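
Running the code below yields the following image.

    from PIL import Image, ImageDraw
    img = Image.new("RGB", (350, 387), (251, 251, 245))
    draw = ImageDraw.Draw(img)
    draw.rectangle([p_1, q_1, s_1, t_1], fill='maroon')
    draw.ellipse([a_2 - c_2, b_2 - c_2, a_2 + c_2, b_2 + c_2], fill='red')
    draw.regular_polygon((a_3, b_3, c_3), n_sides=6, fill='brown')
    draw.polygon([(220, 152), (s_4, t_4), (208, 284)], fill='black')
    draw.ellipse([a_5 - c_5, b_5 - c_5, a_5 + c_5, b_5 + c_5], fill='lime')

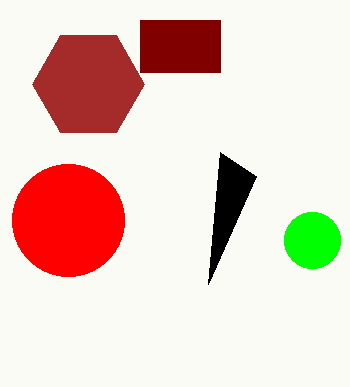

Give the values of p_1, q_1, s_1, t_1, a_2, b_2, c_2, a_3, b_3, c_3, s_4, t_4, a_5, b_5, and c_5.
p_1 = 140; q_1 = 20; s_1 = 220; t_1 = 72; a_2 = 68; b_2 = 220; c_2 = 56; a_3 = 88; b_3 = 84; c_3 = 56; s_4 = 256; t_4 = 176; a_5 = 312; b_5 = 240; c_5 = 28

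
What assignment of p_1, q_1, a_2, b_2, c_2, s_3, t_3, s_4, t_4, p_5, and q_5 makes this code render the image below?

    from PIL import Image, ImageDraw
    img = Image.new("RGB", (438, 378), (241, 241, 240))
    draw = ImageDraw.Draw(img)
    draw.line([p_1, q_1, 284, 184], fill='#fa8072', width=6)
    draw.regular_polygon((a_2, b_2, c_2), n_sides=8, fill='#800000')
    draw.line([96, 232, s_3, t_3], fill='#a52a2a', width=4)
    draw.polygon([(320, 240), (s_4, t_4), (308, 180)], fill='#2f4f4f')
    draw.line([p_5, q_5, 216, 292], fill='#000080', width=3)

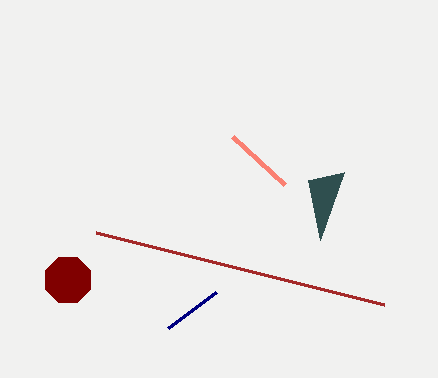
p_1 = 232
q_1 = 136
a_2 = 68
b_2 = 280
c_2 = 24
s_3 = 384
t_3 = 304
s_4 = 344
t_4 = 172
p_5 = 168
q_5 = 328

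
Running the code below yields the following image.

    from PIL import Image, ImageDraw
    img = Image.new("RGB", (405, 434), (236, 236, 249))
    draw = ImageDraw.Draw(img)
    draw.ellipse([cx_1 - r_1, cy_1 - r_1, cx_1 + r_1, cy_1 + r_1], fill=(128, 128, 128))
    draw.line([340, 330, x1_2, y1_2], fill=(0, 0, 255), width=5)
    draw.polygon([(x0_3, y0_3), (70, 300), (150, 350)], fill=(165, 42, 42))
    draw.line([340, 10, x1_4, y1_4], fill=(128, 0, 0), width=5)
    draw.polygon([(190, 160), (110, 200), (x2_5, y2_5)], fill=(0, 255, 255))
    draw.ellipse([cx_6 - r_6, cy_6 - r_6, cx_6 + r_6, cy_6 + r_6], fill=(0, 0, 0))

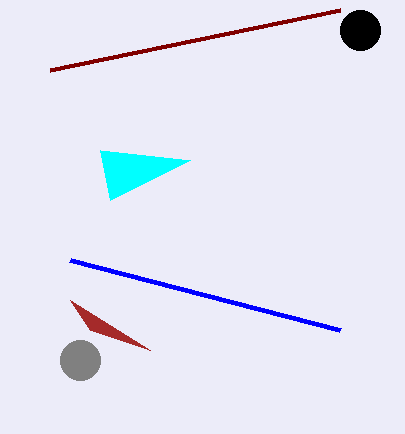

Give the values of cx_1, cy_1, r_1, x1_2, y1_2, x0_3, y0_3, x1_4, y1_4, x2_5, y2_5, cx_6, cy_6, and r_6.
cx_1 = 80
cy_1 = 360
r_1 = 20
x1_2 = 70
y1_2 = 260
x0_3 = 90
y0_3 = 330
x1_4 = 50
y1_4 = 70
x2_5 = 100
y2_5 = 150
cx_6 = 360
cy_6 = 30
r_6 = 20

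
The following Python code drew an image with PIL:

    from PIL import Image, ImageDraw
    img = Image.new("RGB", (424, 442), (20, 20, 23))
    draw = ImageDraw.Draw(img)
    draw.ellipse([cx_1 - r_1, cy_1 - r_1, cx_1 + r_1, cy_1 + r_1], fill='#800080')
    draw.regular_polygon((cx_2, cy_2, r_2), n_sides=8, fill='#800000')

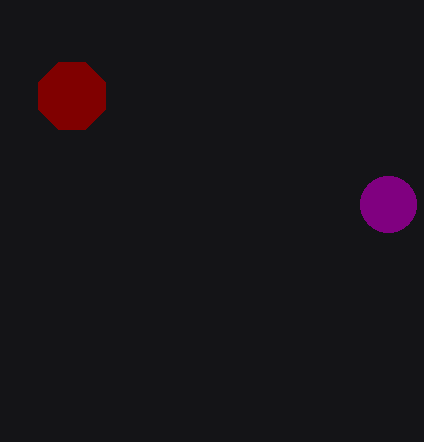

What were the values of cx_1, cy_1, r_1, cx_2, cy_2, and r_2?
cx_1 = 388, cy_1 = 204, r_1 = 28, cx_2 = 72, cy_2 = 96, r_2 = 36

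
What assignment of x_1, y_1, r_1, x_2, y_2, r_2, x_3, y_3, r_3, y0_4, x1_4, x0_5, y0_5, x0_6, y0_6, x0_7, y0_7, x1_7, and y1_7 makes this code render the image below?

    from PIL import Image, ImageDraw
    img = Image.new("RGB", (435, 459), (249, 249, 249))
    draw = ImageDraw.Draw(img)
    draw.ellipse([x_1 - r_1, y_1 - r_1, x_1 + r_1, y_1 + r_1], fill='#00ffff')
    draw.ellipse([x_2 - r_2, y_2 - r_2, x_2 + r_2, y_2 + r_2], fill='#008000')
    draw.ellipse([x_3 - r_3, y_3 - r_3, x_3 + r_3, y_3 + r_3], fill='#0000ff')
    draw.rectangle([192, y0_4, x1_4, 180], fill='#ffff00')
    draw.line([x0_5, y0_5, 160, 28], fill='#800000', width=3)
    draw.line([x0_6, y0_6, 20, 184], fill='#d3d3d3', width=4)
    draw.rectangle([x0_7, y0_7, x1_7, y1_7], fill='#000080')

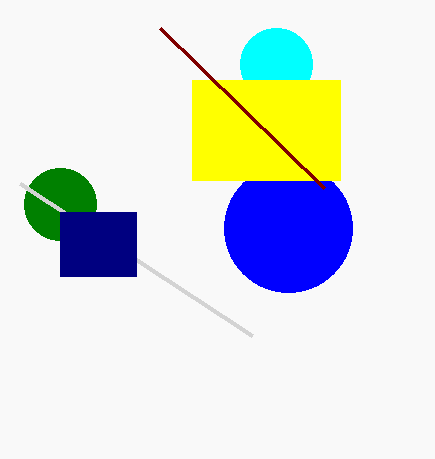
x_1 = 276, y_1 = 64, r_1 = 36, x_2 = 60, y_2 = 204, r_2 = 36, x_3 = 288, y_3 = 228, r_3 = 64, y0_4 = 80, x1_4 = 340, x0_5 = 324, y0_5 = 188, x0_6 = 252, y0_6 = 336, x0_7 = 60, y0_7 = 212, x1_7 = 136, y1_7 = 276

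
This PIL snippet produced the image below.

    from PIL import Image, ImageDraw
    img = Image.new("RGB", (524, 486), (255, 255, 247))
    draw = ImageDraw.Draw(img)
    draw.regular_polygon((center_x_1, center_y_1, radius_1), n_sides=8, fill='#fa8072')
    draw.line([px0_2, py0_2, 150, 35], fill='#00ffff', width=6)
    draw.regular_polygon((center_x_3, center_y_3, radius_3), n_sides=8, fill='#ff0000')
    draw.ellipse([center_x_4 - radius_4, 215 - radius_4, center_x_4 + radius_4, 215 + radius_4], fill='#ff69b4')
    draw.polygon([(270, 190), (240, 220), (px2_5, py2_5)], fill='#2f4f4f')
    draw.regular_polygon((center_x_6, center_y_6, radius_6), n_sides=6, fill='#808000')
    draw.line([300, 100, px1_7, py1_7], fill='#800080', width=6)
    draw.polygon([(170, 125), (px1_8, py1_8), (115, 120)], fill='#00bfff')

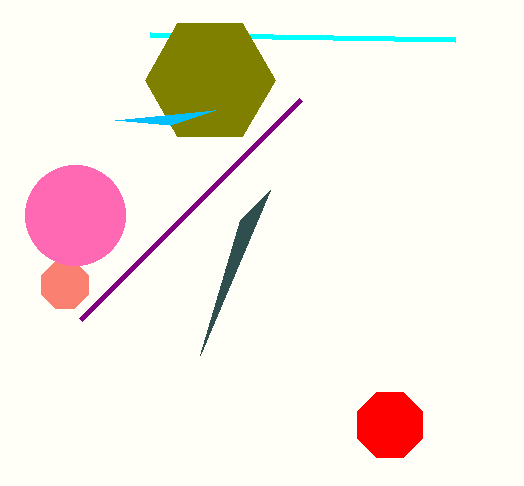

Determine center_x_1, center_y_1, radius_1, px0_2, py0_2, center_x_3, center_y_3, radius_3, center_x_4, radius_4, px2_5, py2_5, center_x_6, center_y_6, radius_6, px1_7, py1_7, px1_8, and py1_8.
center_x_1 = 65
center_y_1 = 285
radius_1 = 25
px0_2 = 455
py0_2 = 40
center_x_3 = 390
center_y_3 = 425
radius_3 = 35
center_x_4 = 75
radius_4 = 50
px2_5 = 200
py2_5 = 355
center_x_6 = 210
center_y_6 = 80
radius_6 = 65
px1_7 = 80
py1_7 = 320
px1_8 = 215
py1_8 = 110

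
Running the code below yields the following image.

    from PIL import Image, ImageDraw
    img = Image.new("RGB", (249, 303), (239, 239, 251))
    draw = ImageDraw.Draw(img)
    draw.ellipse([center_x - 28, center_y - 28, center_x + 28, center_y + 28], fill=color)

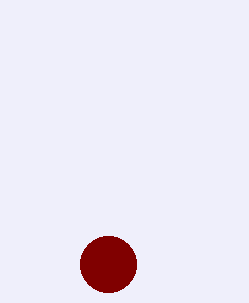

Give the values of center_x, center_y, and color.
center_x = 108; center_y = 264; color = 'maroon'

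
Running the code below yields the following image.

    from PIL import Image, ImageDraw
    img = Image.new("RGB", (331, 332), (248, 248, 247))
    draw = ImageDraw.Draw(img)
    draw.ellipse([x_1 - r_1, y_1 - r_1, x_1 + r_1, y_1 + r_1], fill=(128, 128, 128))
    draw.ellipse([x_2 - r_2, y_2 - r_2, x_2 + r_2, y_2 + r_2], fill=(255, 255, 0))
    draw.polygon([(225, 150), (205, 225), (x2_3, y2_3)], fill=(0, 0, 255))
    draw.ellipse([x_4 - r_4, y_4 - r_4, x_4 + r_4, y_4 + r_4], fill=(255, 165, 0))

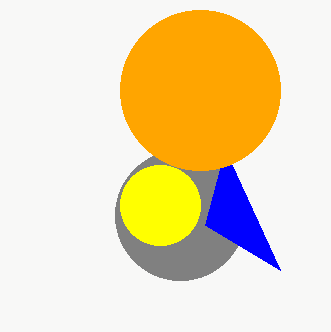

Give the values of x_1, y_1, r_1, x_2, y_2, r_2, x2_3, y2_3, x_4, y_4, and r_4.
x_1 = 180
y_1 = 215
r_1 = 65
x_2 = 160
y_2 = 205
r_2 = 40
x2_3 = 280
y2_3 = 270
x_4 = 200
y_4 = 90
r_4 = 80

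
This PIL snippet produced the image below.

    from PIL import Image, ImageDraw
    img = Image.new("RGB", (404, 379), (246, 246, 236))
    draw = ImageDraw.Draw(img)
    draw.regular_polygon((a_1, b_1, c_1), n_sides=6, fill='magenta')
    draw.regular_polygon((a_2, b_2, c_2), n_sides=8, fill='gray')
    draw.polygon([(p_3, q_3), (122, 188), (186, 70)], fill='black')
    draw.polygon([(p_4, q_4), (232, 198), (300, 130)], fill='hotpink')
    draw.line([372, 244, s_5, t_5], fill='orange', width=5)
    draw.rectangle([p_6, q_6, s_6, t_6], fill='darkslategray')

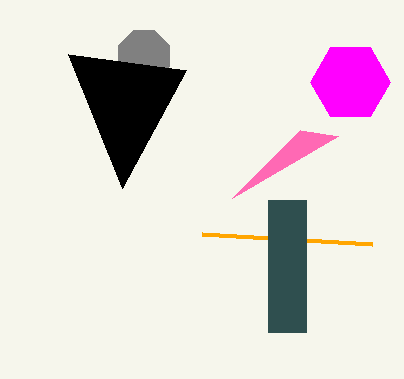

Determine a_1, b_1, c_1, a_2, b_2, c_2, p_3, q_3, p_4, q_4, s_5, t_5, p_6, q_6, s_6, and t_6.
a_1 = 350; b_1 = 82; c_1 = 40; a_2 = 144; b_2 = 56; c_2 = 28; p_3 = 68; q_3 = 54; p_4 = 338; q_4 = 136; s_5 = 202; t_5 = 234; p_6 = 268; q_6 = 200; s_6 = 306; t_6 = 332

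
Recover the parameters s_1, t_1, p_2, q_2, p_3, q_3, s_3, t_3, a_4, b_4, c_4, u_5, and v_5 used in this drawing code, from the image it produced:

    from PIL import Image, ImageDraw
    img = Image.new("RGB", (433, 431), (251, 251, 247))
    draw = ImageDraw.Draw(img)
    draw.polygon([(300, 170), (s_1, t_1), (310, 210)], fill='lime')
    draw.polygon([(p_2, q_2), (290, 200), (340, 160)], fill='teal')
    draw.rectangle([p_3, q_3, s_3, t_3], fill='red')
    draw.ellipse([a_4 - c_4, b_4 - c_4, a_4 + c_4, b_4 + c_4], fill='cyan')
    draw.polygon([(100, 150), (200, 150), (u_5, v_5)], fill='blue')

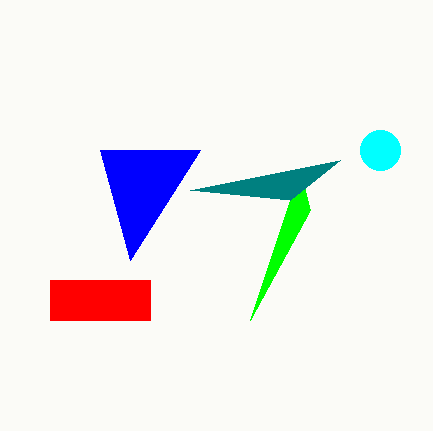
s_1 = 250, t_1 = 320, p_2 = 190, q_2 = 190, p_3 = 50, q_3 = 280, s_3 = 150, t_3 = 320, a_4 = 380, b_4 = 150, c_4 = 20, u_5 = 130, v_5 = 260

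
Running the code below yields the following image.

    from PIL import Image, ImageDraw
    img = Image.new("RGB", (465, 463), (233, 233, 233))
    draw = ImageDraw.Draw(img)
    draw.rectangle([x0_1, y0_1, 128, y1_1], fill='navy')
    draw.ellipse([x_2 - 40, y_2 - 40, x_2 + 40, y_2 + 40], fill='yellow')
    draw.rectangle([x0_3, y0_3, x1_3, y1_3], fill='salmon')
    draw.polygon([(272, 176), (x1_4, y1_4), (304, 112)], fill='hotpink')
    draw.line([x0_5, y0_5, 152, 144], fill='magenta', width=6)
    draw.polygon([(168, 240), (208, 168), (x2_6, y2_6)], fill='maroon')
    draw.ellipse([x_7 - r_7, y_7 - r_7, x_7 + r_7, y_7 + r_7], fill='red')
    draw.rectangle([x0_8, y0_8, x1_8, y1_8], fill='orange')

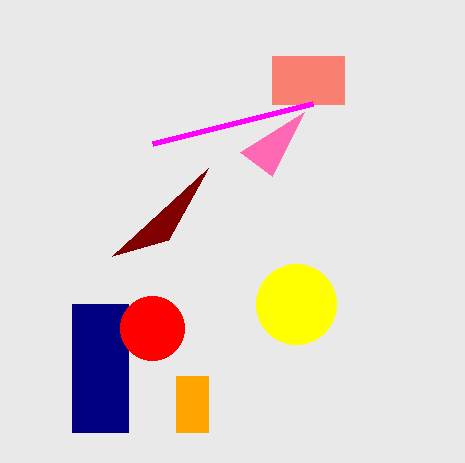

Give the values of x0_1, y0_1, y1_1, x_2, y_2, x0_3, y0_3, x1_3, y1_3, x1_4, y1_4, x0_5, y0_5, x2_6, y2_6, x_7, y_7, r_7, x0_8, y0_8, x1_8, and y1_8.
x0_1 = 72, y0_1 = 304, y1_1 = 432, x_2 = 296, y_2 = 304, x0_3 = 272, y0_3 = 56, x1_3 = 344, y1_3 = 104, x1_4 = 240, y1_4 = 152, x0_5 = 312, y0_5 = 104, x2_6 = 112, y2_6 = 256, x_7 = 152, y_7 = 328, r_7 = 32, x0_8 = 176, y0_8 = 376, x1_8 = 208, y1_8 = 432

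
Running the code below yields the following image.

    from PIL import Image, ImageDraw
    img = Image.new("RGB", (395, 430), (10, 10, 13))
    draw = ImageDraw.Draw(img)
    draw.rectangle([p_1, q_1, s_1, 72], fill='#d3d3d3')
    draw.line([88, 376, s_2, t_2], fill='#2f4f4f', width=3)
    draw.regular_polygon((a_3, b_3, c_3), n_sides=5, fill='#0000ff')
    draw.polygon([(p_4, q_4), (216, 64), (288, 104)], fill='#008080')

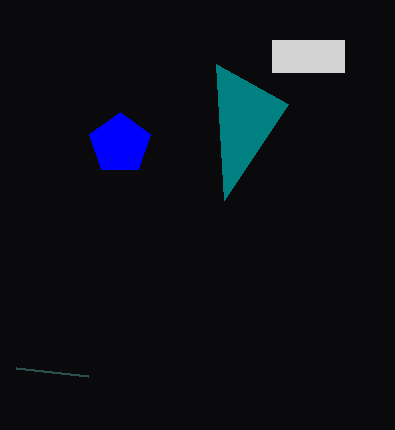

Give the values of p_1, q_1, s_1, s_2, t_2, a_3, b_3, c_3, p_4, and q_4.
p_1 = 272
q_1 = 40
s_1 = 344
s_2 = 16
t_2 = 368
a_3 = 120
b_3 = 144
c_3 = 32
p_4 = 224
q_4 = 200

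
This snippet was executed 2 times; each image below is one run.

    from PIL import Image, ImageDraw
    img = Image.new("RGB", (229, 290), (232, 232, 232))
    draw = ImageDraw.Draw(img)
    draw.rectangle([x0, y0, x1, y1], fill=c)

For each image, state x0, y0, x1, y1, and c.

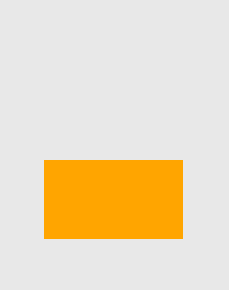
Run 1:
x0 = 44, y0 = 160, x1 = 182, y1 = 238, c = 'orange'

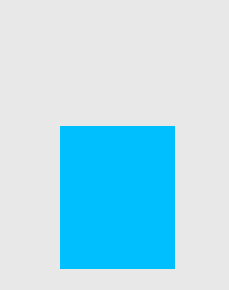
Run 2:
x0 = 60, y0 = 126, x1 = 174, y1 = 268, c = 'deepskyblue'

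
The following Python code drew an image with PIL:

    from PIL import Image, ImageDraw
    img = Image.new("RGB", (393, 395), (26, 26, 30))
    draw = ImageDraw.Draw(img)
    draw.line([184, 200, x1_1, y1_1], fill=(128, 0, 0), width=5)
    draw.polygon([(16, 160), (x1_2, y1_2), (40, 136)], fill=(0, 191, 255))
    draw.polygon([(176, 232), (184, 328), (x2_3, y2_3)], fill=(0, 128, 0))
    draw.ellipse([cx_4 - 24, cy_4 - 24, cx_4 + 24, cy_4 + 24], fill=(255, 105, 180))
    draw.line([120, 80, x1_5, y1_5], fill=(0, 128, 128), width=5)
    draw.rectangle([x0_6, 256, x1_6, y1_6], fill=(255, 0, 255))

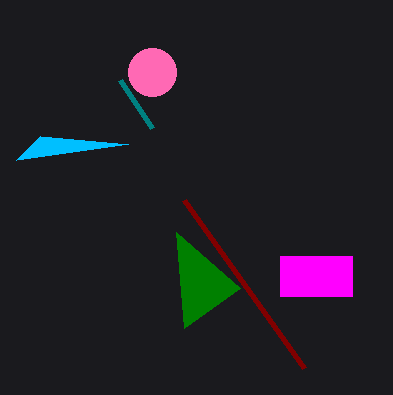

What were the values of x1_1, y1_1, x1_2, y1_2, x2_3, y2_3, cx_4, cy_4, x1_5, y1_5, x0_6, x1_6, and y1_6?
x1_1 = 304; y1_1 = 368; x1_2 = 128; y1_2 = 144; x2_3 = 240; y2_3 = 288; cx_4 = 152; cy_4 = 72; x1_5 = 152; y1_5 = 128; x0_6 = 280; x1_6 = 352; y1_6 = 296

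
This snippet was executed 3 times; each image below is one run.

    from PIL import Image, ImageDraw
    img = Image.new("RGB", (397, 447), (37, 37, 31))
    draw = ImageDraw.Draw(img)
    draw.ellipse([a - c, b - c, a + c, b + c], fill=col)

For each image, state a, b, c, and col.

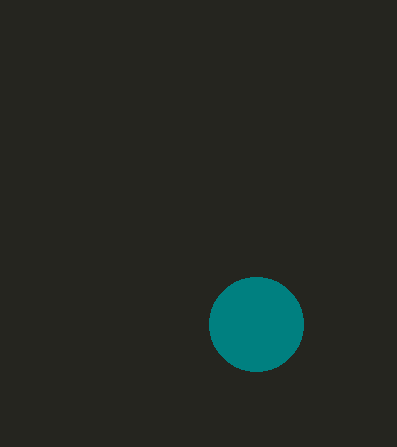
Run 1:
a = 256, b = 324, c = 47, col = 'teal'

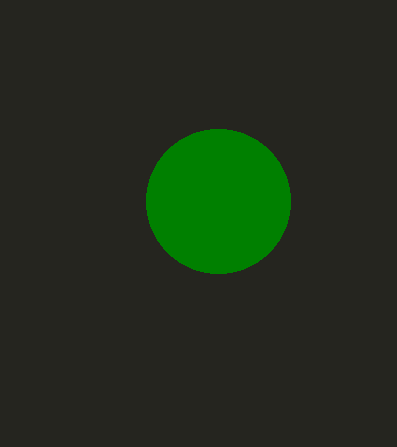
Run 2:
a = 218, b = 201, c = 72, col = 'green'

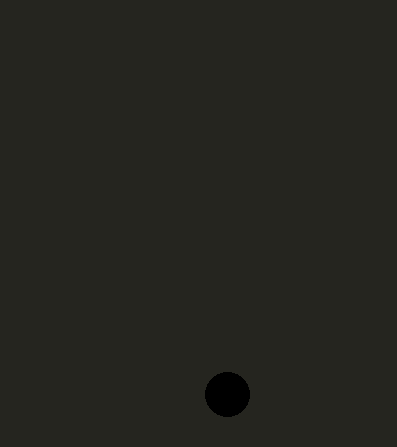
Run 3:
a = 227; b = 394; c = 22; col = 'black'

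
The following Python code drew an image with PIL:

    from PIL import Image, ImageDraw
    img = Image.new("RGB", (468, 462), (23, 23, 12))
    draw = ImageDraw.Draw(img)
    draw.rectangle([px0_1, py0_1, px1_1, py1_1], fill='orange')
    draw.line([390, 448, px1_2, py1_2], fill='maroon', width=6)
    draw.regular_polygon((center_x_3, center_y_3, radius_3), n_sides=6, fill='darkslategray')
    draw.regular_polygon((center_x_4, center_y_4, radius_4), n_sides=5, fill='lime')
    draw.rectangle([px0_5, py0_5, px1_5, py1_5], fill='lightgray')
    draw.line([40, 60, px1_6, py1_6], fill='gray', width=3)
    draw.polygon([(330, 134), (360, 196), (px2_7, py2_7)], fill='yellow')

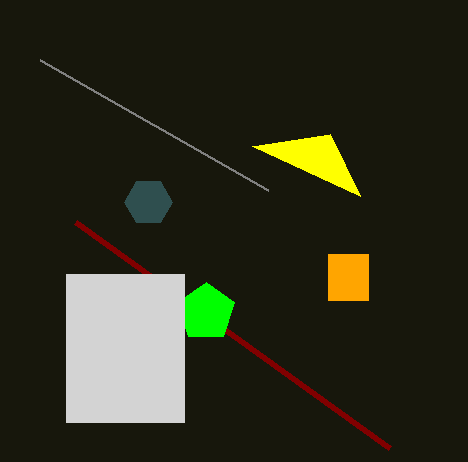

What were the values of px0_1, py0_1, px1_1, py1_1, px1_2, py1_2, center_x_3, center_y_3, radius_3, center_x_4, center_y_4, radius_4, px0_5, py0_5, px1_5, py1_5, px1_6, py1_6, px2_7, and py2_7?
px0_1 = 328, py0_1 = 254, px1_1 = 368, py1_1 = 300, px1_2 = 76, py1_2 = 222, center_x_3 = 148, center_y_3 = 202, radius_3 = 24, center_x_4 = 206, center_y_4 = 312, radius_4 = 30, px0_5 = 66, py0_5 = 274, px1_5 = 184, py1_5 = 422, px1_6 = 268, py1_6 = 190, px2_7 = 252, py2_7 = 146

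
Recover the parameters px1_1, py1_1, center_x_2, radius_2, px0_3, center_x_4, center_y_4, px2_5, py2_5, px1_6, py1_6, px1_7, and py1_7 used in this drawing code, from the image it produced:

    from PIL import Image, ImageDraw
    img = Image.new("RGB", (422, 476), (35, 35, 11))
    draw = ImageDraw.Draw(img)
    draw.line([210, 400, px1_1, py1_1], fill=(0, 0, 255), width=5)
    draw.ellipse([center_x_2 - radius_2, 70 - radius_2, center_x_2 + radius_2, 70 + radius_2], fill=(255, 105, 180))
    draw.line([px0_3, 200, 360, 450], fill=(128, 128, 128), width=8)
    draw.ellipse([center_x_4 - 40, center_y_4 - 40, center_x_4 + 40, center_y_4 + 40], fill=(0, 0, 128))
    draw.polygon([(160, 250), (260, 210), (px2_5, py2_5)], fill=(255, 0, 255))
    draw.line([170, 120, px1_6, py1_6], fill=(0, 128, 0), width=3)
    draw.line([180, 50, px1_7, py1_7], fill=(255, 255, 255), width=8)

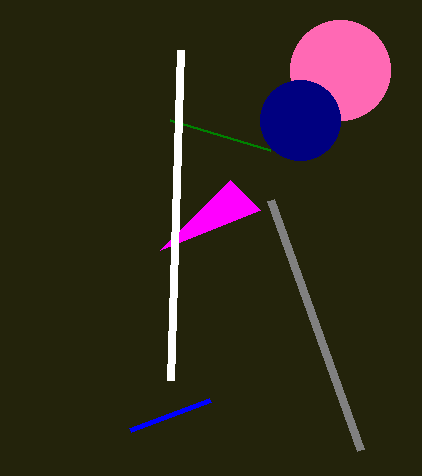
px1_1 = 130, py1_1 = 430, center_x_2 = 340, radius_2 = 50, px0_3 = 270, center_x_4 = 300, center_y_4 = 120, px2_5 = 230, py2_5 = 180, px1_6 = 270, py1_6 = 150, px1_7 = 170, py1_7 = 380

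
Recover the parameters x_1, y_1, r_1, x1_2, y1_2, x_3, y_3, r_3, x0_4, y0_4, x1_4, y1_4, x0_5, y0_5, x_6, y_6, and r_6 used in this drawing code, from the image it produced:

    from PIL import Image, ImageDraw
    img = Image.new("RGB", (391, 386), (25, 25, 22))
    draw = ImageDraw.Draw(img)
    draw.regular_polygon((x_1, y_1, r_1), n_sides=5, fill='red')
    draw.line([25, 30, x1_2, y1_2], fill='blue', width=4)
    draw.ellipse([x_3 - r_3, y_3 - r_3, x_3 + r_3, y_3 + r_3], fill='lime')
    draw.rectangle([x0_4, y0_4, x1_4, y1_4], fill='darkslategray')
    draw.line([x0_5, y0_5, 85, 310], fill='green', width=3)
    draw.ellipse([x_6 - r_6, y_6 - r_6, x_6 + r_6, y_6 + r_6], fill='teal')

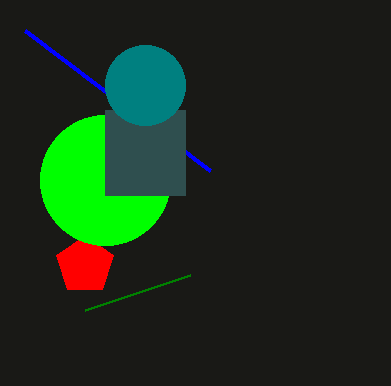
x_1 = 85, y_1 = 265, r_1 = 30, x1_2 = 210, y1_2 = 170, x_3 = 105, y_3 = 180, r_3 = 65, x0_4 = 105, y0_4 = 110, x1_4 = 185, y1_4 = 195, x0_5 = 190, y0_5 = 275, x_6 = 145, y_6 = 85, r_6 = 40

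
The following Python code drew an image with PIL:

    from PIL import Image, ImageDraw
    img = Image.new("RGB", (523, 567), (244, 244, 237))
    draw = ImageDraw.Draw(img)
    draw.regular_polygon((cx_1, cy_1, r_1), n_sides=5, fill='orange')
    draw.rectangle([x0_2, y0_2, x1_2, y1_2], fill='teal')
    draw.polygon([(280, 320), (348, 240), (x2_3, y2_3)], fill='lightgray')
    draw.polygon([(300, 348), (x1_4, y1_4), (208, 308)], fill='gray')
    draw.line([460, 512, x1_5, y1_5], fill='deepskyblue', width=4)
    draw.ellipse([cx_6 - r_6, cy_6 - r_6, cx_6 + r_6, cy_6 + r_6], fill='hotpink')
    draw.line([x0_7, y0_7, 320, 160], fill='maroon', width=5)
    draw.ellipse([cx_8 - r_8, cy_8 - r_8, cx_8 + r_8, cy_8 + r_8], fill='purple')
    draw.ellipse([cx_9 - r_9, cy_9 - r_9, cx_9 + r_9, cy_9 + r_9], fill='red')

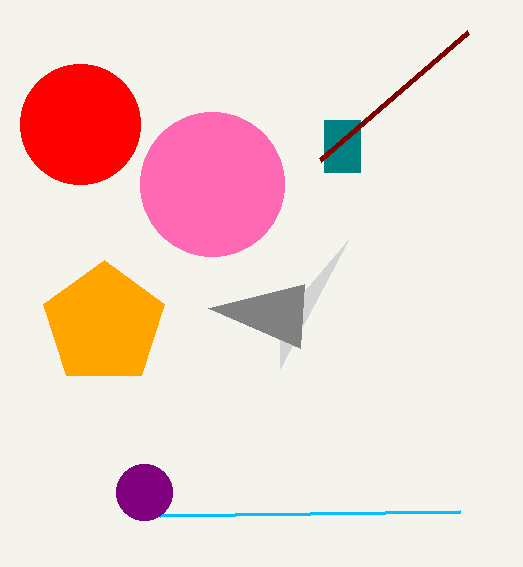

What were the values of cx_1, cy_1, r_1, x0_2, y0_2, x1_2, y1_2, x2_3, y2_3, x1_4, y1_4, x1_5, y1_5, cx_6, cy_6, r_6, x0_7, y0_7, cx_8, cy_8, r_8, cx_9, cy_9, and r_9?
cx_1 = 104
cy_1 = 324
r_1 = 64
x0_2 = 324
y0_2 = 120
x1_2 = 360
y1_2 = 172
x2_3 = 280
y2_3 = 368
x1_4 = 304
y1_4 = 284
x1_5 = 160
y1_5 = 516
cx_6 = 212
cy_6 = 184
r_6 = 72
x0_7 = 468
y0_7 = 32
cx_8 = 144
cy_8 = 492
r_8 = 28
cx_9 = 80
cy_9 = 124
r_9 = 60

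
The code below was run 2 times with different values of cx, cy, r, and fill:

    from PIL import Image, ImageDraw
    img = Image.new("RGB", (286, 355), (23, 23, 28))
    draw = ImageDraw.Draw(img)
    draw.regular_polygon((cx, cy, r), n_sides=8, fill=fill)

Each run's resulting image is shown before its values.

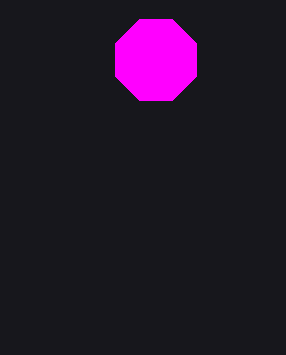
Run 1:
cx = 156, cy = 60, r = 44, fill = 'magenta'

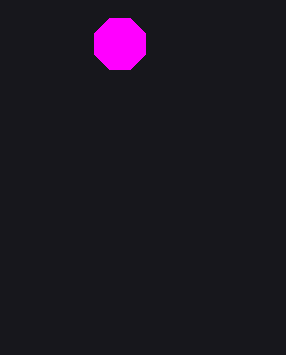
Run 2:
cx = 120; cy = 44; r = 28; fill = 'magenta'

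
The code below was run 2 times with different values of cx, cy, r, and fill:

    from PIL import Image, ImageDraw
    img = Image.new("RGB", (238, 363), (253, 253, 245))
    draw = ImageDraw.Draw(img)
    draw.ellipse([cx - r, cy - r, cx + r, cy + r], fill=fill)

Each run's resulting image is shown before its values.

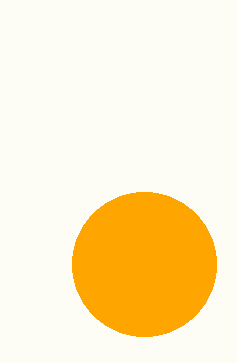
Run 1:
cx = 144, cy = 264, r = 72, fill = 'orange'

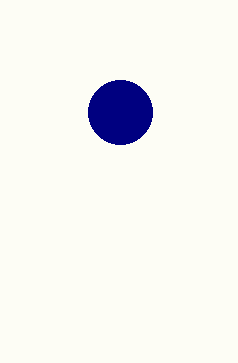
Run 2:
cx = 120, cy = 112, r = 32, fill = 'navy'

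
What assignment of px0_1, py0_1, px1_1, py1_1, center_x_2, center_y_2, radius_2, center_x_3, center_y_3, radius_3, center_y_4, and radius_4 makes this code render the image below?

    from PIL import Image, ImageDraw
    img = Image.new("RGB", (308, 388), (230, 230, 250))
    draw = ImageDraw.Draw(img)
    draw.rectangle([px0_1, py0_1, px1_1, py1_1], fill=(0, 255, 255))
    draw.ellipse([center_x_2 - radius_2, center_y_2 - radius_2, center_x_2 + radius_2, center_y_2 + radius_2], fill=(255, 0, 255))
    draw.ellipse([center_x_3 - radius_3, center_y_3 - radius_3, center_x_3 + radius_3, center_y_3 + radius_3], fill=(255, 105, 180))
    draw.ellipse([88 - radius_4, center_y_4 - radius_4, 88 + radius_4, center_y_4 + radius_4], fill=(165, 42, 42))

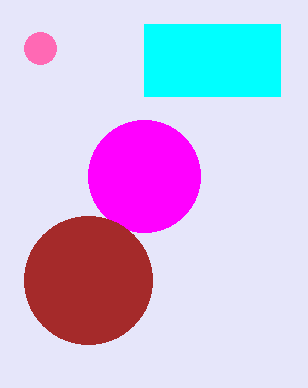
px0_1 = 144
py0_1 = 24
px1_1 = 280
py1_1 = 96
center_x_2 = 144
center_y_2 = 176
radius_2 = 56
center_x_3 = 40
center_y_3 = 48
radius_3 = 16
center_y_4 = 280
radius_4 = 64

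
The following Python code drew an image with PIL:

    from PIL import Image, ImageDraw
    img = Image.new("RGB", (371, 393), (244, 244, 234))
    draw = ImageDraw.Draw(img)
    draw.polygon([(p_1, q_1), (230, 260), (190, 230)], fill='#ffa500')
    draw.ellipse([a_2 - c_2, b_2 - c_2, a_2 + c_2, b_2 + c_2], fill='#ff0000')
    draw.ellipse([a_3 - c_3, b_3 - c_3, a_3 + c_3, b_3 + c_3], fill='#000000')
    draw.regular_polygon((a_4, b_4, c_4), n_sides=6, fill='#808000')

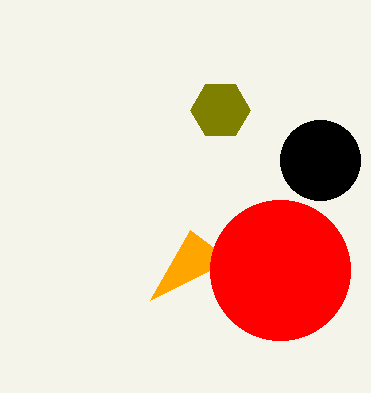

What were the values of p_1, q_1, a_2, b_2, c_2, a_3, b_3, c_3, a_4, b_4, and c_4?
p_1 = 150, q_1 = 300, a_2 = 280, b_2 = 270, c_2 = 70, a_3 = 320, b_3 = 160, c_3 = 40, a_4 = 220, b_4 = 110, c_4 = 30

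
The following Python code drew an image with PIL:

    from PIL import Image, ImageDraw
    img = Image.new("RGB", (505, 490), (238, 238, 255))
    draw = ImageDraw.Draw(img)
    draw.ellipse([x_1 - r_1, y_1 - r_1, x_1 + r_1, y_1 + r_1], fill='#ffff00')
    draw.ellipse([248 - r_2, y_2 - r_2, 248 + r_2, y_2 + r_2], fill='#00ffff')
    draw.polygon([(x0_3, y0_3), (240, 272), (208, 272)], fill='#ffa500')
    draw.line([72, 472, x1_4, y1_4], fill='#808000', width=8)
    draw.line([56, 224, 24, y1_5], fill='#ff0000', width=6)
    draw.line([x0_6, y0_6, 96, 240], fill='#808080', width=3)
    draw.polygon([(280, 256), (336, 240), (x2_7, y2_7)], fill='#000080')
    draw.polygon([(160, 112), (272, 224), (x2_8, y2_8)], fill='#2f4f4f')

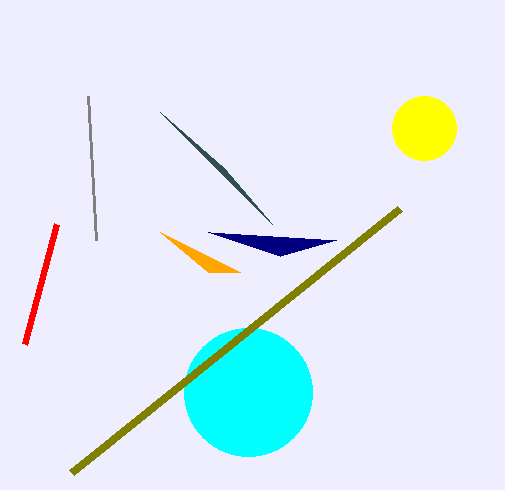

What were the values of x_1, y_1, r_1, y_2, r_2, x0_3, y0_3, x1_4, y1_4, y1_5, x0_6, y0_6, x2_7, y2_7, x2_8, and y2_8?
x_1 = 424; y_1 = 128; r_1 = 32; y_2 = 392; r_2 = 64; x0_3 = 160; y0_3 = 232; x1_4 = 400; y1_4 = 208; y1_5 = 344; x0_6 = 88; y0_6 = 96; x2_7 = 208; y2_7 = 232; x2_8 = 224; y2_8 = 168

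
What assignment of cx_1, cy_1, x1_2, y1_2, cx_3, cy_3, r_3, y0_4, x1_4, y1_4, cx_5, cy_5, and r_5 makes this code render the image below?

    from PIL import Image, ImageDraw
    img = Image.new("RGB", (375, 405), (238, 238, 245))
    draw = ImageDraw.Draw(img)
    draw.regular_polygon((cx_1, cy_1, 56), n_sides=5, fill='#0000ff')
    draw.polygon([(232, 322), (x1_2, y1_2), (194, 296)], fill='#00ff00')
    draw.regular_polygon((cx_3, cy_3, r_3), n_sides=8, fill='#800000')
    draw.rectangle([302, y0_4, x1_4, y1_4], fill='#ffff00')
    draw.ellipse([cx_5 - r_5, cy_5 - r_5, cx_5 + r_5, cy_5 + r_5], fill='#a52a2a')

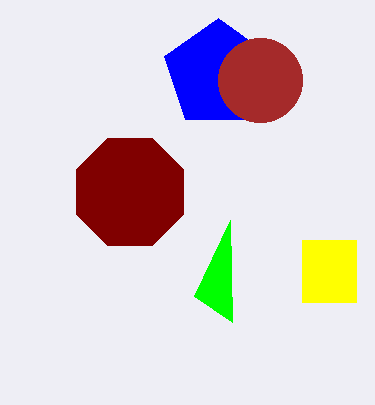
cx_1 = 218
cy_1 = 74
x1_2 = 230
y1_2 = 220
cx_3 = 130
cy_3 = 192
r_3 = 58
y0_4 = 240
x1_4 = 356
y1_4 = 302
cx_5 = 260
cy_5 = 80
r_5 = 42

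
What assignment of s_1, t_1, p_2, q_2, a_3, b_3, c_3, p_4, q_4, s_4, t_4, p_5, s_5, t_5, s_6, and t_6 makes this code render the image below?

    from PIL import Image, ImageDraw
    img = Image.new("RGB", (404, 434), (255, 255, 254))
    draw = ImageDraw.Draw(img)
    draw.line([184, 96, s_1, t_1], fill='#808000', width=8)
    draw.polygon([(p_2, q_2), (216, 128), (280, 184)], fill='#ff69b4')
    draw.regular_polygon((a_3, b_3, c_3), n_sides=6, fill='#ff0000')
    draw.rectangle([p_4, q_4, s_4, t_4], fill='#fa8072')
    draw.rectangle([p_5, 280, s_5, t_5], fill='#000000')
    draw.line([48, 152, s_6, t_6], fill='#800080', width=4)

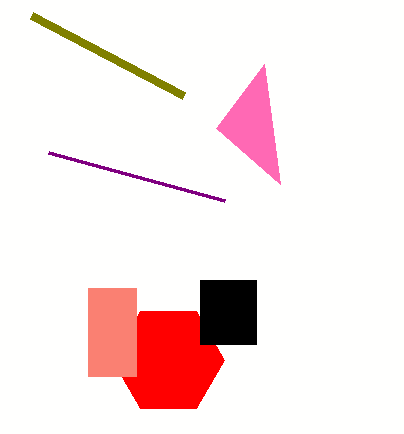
s_1 = 32
t_1 = 16
p_2 = 264
q_2 = 64
a_3 = 168
b_3 = 360
c_3 = 56
p_4 = 88
q_4 = 288
s_4 = 136
t_4 = 376
p_5 = 200
s_5 = 256
t_5 = 344
s_6 = 224
t_6 = 200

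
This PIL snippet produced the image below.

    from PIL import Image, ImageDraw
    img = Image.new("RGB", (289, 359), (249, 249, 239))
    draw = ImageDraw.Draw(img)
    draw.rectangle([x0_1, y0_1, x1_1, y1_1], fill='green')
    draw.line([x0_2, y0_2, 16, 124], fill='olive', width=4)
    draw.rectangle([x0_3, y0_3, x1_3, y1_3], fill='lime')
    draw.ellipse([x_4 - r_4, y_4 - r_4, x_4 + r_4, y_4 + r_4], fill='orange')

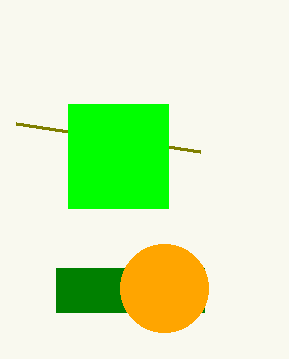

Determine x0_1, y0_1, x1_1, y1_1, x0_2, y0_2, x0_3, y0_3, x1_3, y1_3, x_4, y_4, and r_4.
x0_1 = 56, y0_1 = 268, x1_1 = 204, y1_1 = 312, x0_2 = 200, y0_2 = 152, x0_3 = 68, y0_3 = 104, x1_3 = 168, y1_3 = 208, x_4 = 164, y_4 = 288, r_4 = 44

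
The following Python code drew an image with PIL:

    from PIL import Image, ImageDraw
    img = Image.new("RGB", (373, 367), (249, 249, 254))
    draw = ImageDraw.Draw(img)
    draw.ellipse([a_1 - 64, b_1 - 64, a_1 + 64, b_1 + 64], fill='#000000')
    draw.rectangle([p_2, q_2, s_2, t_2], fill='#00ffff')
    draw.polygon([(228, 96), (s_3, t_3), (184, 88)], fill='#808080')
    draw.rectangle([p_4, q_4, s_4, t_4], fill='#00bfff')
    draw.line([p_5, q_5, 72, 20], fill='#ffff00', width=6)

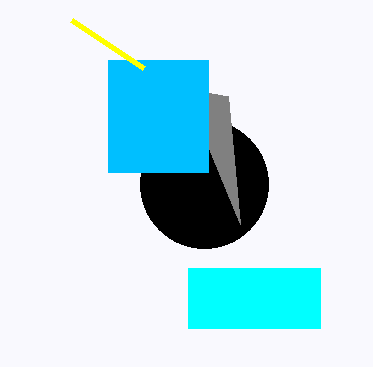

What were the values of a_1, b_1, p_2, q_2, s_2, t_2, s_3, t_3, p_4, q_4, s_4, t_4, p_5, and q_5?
a_1 = 204
b_1 = 184
p_2 = 188
q_2 = 268
s_2 = 320
t_2 = 328
s_3 = 240
t_3 = 224
p_4 = 108
q_4 = 60
s_4 = 208
t_4 = 172
p_5 = 144
q_5 = 68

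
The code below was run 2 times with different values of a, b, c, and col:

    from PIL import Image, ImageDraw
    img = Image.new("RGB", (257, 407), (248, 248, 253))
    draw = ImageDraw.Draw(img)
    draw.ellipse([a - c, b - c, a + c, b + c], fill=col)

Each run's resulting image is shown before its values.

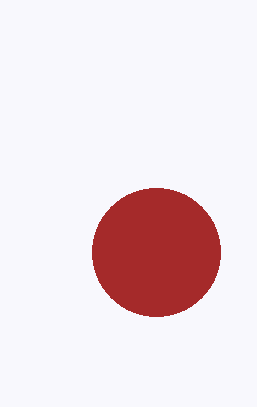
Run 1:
a = 156
b = 252
c = 64
col = 'brown'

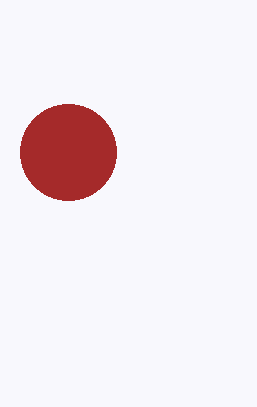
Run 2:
a = 68
b = 152
c = 48
col = 'brown'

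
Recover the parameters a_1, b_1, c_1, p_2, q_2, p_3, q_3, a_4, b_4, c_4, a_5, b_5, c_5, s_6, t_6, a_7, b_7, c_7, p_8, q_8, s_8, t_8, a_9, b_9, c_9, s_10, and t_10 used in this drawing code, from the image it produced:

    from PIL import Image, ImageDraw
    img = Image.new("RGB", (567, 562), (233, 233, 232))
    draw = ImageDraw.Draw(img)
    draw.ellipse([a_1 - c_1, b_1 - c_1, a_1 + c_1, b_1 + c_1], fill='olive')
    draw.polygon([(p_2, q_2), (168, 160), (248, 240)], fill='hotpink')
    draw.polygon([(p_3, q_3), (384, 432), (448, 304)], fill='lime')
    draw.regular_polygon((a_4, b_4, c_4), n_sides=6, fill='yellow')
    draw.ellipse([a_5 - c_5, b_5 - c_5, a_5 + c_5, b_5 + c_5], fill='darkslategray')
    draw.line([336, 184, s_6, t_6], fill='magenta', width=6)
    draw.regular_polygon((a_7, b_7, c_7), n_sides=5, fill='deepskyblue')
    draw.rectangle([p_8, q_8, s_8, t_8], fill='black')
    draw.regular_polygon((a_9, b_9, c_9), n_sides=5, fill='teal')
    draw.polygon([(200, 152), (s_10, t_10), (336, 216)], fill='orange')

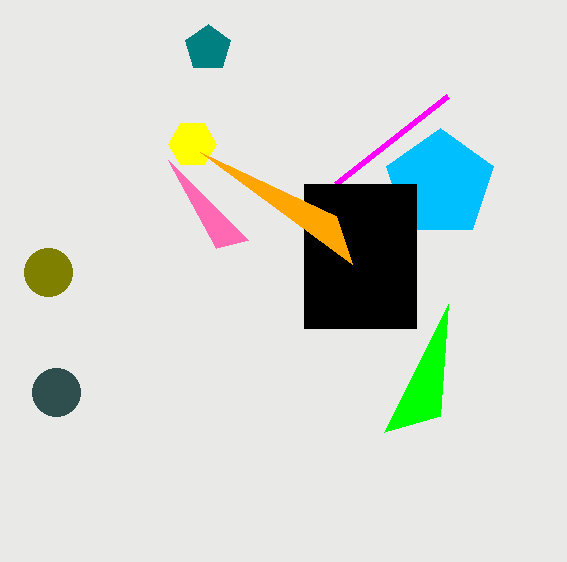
a_1 = 48
b_1 = 272
c_1 = 24
p_2 = 216
q_2 = 248
p_3 = 440
q_3 = 416
a_4 = 192
b_4 = 144
c_4 = 24
a_5 = 56
b_5 = 392
c_5 = 24
s_6 = 448
t_6 = 96
a_7 = 440
b_7 = 184
c_7 = 56
p_8 = 304
q_8 = 184
s_8 = 416
t_8 = 328
a_9 = 208
b_9 = 48
c_9 = 24
s_10 = 352
t_10 = 264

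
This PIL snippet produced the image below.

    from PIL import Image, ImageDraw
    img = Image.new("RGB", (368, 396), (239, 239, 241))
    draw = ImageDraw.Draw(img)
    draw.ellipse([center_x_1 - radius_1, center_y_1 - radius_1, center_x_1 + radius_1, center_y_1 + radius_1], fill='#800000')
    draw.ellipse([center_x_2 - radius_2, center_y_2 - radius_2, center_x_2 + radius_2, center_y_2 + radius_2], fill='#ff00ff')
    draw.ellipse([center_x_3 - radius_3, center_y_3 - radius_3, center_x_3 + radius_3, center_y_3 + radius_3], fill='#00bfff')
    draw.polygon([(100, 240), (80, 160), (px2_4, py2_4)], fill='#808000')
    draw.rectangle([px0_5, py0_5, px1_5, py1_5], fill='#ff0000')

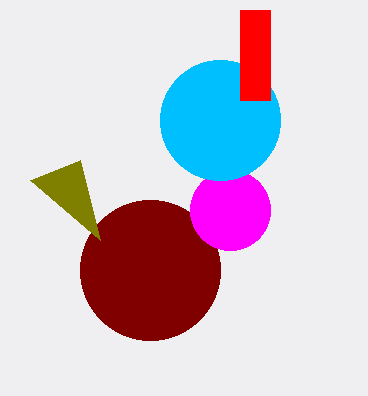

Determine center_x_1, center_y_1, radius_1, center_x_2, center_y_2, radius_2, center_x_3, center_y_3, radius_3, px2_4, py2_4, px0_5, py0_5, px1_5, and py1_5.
center_x_1 = 150, center_y_1 = 270, radius_1 = 70, center_x_2 = 230, center_y_2 = 210, radius_2 = 40, center_x_3 = 220, center_y_3 = 120, radius_3 = 60, px2_4 = 30, py2_4 = 180, px0_5 = 240, py0_5 = 10, px1_5 = 270, py1_5 = 100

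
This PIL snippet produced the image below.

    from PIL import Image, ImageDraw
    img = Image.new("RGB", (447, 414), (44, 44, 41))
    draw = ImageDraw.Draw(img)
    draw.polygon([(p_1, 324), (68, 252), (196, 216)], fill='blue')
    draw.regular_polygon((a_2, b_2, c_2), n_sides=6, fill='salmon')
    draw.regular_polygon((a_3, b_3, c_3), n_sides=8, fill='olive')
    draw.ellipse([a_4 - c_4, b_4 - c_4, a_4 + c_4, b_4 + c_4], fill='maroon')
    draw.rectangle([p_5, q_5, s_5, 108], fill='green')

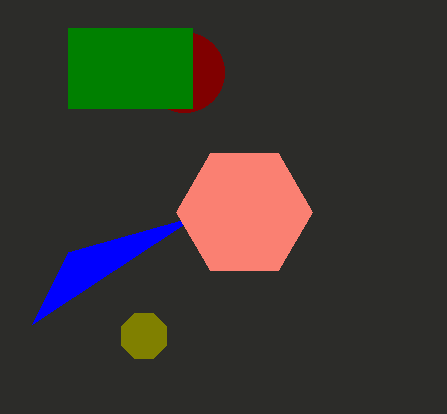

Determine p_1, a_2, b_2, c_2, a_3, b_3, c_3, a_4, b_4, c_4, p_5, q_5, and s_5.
p_1 = 32
a_2 = 244
b_2 = 212
c_2 = 68
a_3 = 144
b_3 = 336
c_3 = 24
a_4 = 184
b_4 = 72
c_4 = 40
p_5 = 68
q_5 = 28
s_5 = 192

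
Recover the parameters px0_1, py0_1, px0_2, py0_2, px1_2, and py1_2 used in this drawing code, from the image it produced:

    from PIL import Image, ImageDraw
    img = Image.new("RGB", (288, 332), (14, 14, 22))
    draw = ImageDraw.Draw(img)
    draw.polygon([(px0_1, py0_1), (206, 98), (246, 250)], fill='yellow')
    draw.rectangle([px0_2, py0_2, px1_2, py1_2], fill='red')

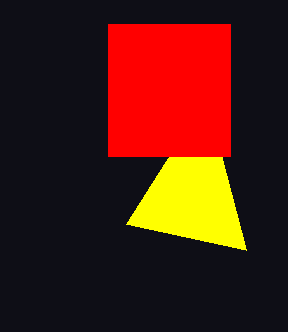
px0_1 = 126, py0_1 = 224, px0_2 = 108, py0_2 = 24, px1_2 = 230, py1_2 = 156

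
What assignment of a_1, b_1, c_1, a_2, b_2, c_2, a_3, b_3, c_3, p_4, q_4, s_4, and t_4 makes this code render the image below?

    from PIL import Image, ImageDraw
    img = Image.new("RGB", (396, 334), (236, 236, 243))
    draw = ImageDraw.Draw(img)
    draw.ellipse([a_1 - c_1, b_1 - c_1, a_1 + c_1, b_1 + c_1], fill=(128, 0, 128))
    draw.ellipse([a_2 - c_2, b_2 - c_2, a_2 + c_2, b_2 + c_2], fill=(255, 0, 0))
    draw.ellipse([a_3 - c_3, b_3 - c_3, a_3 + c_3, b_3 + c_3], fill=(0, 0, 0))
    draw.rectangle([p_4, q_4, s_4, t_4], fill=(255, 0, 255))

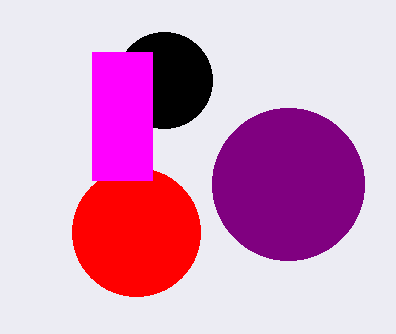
a_1 = 288
b_1 = 184
c_1 = 76
a_2 = 136
b_2 = 232
c_2 = 64
a_3 = 164
b_3 = 80
c_3 = 48
p_4 = 92
q_4 = 52
s_4 = 152
t_4 = 180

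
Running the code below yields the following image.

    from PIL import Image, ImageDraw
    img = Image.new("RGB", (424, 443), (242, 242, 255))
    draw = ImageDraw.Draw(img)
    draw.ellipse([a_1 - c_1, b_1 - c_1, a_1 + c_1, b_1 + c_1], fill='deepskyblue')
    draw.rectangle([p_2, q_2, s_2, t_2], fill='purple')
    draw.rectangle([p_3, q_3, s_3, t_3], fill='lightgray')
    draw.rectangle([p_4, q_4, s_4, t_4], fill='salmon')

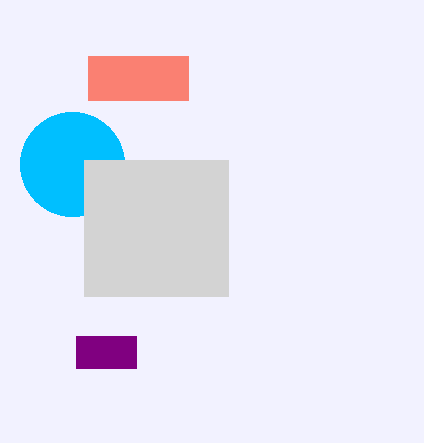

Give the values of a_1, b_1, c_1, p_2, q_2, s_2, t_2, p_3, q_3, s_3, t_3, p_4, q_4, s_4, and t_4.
a_1 = 72, b_1 = 164, c_1 = 52, p_2 = 76, q_2 = 336, s_2 = 136, t_2 = 368, p_3 = 84, q_3 = 160, s_3 = 228, t_3 = 296, p_4 = 88, q_4 = 56, s_4 = 188, t_4 = 100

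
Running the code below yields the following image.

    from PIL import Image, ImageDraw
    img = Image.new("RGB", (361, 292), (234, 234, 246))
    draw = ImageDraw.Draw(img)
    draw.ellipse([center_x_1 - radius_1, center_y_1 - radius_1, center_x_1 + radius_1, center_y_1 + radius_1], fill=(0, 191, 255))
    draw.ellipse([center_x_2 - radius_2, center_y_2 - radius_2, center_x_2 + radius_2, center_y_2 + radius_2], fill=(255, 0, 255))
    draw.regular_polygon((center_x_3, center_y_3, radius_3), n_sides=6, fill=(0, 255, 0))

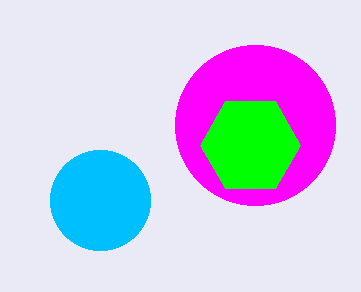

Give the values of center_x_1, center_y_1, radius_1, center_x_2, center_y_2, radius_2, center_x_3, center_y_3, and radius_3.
center_x_1 = 100, center_y_1 = 200, radius_1 = 50, center_x_2 = 255, center_y_2 = 125, radius_2 = 80, center_x_3 = 250, center_y_3 = 145, radius_3 = 50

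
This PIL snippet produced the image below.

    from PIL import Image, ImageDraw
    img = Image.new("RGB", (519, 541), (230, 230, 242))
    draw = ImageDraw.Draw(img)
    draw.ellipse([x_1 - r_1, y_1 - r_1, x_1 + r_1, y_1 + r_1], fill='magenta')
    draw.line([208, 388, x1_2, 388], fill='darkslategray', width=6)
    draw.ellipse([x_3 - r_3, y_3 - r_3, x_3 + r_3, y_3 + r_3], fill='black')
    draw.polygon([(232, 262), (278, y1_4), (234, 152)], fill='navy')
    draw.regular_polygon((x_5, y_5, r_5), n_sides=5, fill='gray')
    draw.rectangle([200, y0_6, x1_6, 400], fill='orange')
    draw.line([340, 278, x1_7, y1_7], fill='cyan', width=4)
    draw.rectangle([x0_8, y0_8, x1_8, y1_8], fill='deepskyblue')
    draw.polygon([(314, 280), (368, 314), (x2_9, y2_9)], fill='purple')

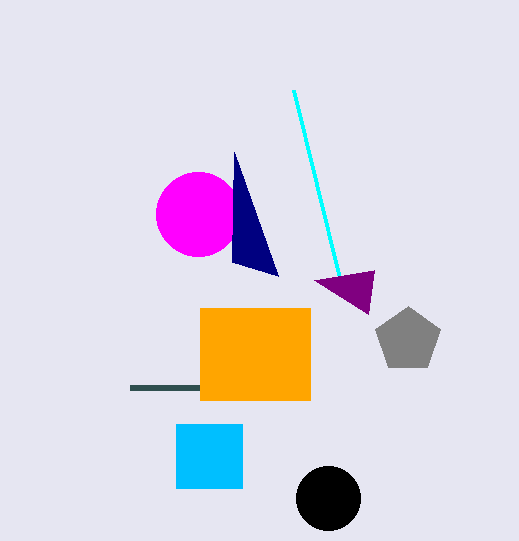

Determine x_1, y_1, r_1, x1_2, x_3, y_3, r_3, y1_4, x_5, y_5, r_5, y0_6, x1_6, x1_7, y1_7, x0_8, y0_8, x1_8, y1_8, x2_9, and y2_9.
x_1 = 198; y_1 = 214; r_1 = 42; x1_2 = 130; x_3 = 328; y_3 = 498; r_3 = 32; y1_4 = 276; x_5 = 408; y_5 = 340; r_5 = 34; y0_6 = 308; x1_6 = 310; x1_7 = 294; y1_7 = 90; x0_8 = 176; y0_8 = 424; x1_8 = 242; y1_8 = 488; x2_9 = 374; y2_9 = 270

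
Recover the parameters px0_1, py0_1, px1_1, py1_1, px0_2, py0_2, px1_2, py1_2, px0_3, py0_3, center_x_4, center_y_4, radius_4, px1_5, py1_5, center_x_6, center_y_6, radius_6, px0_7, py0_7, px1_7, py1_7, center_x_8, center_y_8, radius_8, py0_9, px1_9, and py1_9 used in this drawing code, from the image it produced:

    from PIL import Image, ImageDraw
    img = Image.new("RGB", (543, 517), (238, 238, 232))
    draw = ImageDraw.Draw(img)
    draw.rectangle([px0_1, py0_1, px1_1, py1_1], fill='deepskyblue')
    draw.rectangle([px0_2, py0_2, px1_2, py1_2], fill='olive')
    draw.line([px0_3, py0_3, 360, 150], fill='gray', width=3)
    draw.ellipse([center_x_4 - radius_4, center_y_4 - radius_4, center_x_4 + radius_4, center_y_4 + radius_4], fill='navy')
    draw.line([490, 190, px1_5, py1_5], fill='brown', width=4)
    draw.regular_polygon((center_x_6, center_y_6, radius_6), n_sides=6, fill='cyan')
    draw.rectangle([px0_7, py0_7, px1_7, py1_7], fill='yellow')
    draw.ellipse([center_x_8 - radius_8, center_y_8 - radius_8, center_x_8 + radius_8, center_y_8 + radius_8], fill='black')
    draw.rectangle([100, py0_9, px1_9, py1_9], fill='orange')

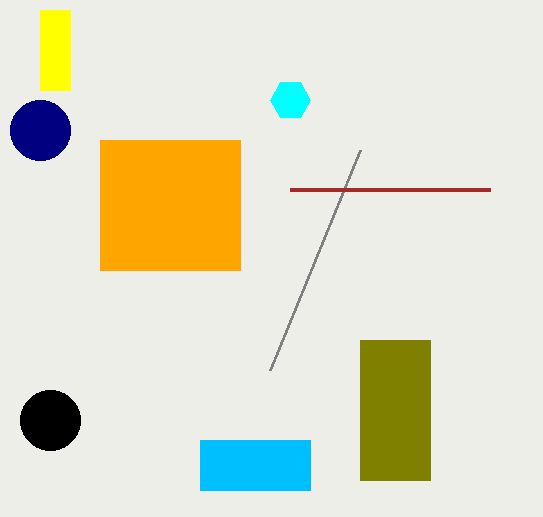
px0_1 = 200
py0_1 = 440
px1_1 = 310
py1_1 = 490
px0_2 = 360
py0_2 = 340
px1_2 = 430
py1_2 = 480
px0_3 = 270
py0_3 = 370
center_x_4 = 40
center_y_4 = 130
radius_4 = 30
px1_5 = 290
py1_5 = 190
center_x_6 = 290
center_y_6 = 100
radius_6 = 20
px0_7 = 40
py0_7 = 10
px1_7 = 70
py1_7 = 90
center_x_8 = 50
center_y_8 = 420
radius_8 = 30
py0_9 = 140
px1_9 = 240
py1_9 = 270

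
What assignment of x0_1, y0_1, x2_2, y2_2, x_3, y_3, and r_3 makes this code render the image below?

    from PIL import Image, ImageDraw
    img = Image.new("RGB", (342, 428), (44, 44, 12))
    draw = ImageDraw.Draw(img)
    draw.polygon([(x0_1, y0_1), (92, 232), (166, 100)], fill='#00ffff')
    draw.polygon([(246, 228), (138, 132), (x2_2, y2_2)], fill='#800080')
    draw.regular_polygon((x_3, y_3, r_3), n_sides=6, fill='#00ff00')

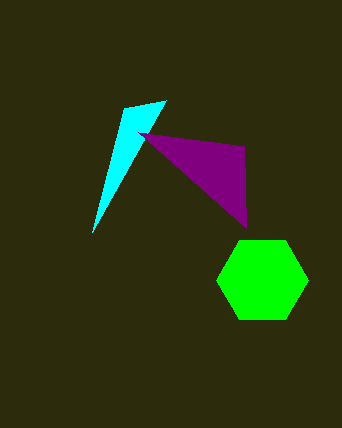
x0_1 = 124; y0_1 = 108; x2_2 = 244; y2_2 = 146; x_3 = 262; y_3 = 280; r_3 = 46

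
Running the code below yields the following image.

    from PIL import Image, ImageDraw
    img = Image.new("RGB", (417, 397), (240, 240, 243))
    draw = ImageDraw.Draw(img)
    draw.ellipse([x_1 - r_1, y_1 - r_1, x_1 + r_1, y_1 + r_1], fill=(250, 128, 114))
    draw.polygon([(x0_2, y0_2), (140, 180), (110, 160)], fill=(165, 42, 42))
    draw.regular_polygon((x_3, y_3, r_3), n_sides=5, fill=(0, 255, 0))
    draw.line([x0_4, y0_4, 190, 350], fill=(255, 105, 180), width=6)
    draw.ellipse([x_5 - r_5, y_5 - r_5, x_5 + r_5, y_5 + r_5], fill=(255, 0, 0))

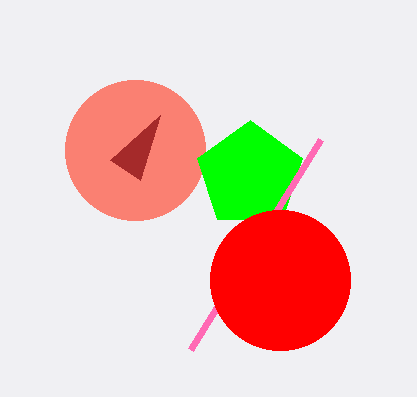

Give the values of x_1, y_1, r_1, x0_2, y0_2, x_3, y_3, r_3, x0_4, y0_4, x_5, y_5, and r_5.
x_1 = 135, y_1 = 150, r_1 = 70, x0_2 = 160, y0_2 = 115, x_3 = 250, y_3 = 175, r_3 = 55, x0_4 = 320, y0_4 = 140, x_5 = 280, y_5 = 280, r_5 = 70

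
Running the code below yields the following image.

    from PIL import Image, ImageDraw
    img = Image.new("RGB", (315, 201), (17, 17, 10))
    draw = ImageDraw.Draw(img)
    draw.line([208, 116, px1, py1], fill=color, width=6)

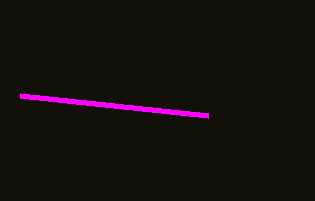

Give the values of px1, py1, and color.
px1 = 20, py1 = 96, color = 'magenta'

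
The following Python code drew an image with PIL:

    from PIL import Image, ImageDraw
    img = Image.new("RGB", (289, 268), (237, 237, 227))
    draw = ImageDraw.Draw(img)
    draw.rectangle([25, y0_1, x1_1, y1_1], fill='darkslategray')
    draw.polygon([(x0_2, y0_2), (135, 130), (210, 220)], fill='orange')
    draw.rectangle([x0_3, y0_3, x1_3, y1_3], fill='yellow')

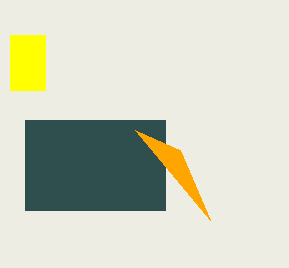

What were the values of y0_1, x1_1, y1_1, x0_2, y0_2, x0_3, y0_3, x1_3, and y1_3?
y0_1 = 120, x1_1 = 165, y1_1 = 210, x0_2 = 180, y0_2 = 150, x0_3 = 10, y0_3 = 35, x1_3 = 45, y1_3 = 90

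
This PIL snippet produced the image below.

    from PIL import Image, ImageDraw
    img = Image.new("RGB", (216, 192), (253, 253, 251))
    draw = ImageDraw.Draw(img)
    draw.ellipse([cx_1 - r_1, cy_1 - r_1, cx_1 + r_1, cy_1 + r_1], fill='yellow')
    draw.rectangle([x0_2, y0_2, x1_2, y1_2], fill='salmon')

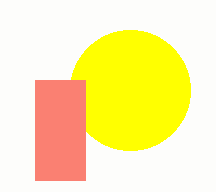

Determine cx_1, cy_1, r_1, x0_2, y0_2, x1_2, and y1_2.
cx_1 = 130
cy_1 = 90
r_1 = 60
x0_2 = 35
y0_2 = 80
x1_2 = 85
y1_2 = 180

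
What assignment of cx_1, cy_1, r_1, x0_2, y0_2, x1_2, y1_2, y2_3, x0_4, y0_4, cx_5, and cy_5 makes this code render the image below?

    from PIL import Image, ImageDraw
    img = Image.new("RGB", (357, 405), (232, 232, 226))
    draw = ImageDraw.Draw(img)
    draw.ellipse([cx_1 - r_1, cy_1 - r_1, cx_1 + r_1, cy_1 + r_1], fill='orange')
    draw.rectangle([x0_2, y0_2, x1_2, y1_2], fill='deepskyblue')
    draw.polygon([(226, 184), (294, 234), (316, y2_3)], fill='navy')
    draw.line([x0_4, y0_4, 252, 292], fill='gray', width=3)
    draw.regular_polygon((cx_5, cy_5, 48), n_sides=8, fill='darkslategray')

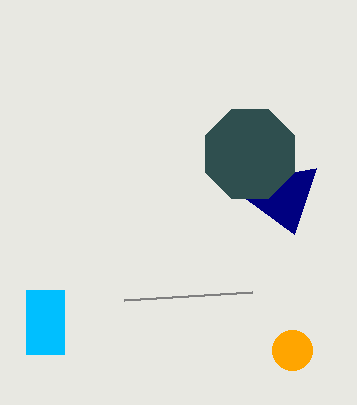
cx_1 = 292; cy_1 = 350; r_1 = 20; x0_2 = 26; y0_2 = 290; x1_2 = 64; y1_2 = 354; y2_3 = 168; x0_4 = 124; y0_4 = 300; cx_5 = 250; cy_5 = 154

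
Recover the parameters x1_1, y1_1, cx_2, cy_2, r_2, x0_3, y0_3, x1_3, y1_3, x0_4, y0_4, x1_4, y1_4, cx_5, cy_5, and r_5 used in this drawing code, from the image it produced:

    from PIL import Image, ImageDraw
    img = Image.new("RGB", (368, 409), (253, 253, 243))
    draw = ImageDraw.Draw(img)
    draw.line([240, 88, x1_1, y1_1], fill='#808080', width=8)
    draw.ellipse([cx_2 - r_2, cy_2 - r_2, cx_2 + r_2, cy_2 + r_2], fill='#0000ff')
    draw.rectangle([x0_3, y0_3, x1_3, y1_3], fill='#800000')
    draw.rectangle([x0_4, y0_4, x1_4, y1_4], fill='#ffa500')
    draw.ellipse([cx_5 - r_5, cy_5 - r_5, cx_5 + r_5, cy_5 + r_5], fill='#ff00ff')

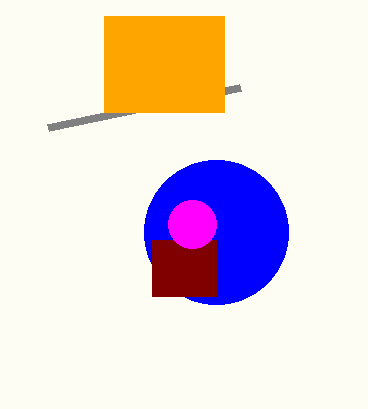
x1_1 = 48; y1_1 = 128; cx_2 = 216; cy_2 = 232; r_2 = 72; x0_3 = 152; y0_3 = 240; x1_3 = 216; y1_3 = 296; x0_4 = 104; y0_4 = 16; x1_4 = 224; y1_4 = 112; cx_5 = 192; cy_5 = 224; r_5 = 24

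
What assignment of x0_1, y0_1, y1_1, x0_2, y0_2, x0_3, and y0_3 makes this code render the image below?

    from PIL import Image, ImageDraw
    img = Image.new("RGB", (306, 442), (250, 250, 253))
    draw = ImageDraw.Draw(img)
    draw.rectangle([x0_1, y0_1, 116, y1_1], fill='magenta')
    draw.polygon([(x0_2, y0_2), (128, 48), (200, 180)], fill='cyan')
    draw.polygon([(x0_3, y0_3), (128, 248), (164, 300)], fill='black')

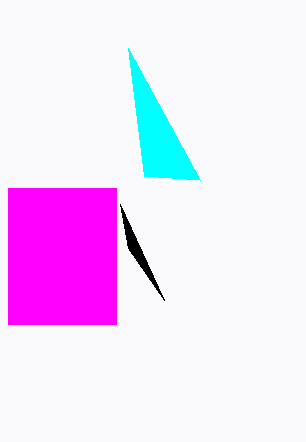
x0_1 = 8; y0_1 = 188; y1_1 = 324; x0_2 = 144; y0_2 = 176; x0_3 = 120; y0_3 = 204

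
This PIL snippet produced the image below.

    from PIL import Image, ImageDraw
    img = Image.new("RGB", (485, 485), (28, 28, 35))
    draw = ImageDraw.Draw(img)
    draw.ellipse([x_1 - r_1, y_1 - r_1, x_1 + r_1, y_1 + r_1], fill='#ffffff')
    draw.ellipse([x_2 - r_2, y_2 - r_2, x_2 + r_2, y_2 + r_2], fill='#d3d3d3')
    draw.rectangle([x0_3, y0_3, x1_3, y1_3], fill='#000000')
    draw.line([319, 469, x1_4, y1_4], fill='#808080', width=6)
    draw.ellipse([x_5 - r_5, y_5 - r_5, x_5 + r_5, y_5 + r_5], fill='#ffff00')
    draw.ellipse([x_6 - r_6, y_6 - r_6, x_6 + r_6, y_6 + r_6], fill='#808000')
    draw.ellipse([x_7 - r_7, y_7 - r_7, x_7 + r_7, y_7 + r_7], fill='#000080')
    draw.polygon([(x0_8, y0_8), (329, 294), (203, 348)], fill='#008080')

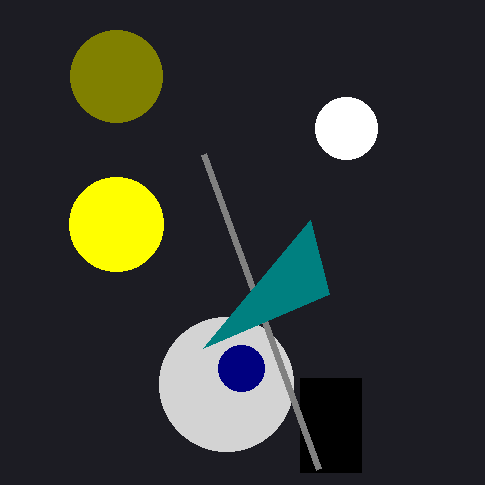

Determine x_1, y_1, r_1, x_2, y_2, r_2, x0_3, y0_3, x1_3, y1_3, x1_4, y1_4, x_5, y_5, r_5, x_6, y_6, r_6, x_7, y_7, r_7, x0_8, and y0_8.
x_1 = 346; y_1 = 128; r_1 = 31; x_2 = 226; y_2 = 384; r_2 = 67; x0_3 = 300; y0_3 = 378; x1_3 = 361; y1_3 = 472; x1_4 = 204; y1_4 = 154; x_5 = 116; y_5 = 224; r_5 = 47; x_6 = 116; y_6 = 76; r_6 = 46; x_7 = 241; y_7 = 368; r_7 = 23; x0_8 = 310; y0_8 = 220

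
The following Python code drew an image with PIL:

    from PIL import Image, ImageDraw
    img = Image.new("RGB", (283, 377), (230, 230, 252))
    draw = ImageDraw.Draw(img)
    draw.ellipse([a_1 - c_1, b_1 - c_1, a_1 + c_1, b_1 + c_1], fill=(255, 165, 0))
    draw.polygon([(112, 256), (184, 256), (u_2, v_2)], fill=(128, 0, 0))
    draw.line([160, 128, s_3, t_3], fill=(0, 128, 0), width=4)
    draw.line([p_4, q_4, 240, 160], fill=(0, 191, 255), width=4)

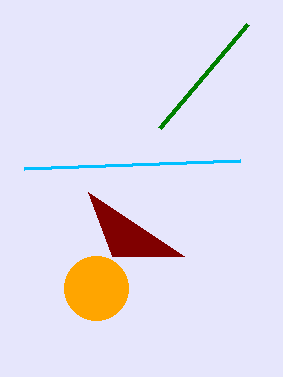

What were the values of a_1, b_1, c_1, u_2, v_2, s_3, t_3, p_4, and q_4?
a_1 = 96; b_1 = 288; c_1 = 32; u_2 = 88; v_2 = 192; s_3 = 248; t_3 = 24; p_4 = 24; q_4 = 168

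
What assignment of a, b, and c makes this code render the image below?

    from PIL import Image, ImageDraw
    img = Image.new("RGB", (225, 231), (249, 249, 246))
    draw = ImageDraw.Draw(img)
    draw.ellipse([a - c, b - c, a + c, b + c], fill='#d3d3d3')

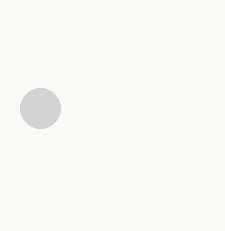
a = 40
b = 108
c = 20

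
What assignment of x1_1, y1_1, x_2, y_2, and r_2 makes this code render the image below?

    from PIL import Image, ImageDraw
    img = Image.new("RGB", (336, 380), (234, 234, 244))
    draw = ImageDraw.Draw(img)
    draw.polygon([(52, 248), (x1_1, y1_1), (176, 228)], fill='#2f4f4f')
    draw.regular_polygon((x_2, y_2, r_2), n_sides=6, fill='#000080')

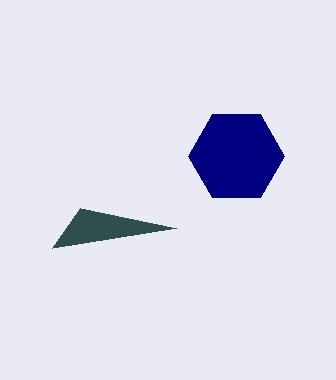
x1_1 = 80
y1_1 = 208
x_2 = 236
y_2 = 156
r_2 = 48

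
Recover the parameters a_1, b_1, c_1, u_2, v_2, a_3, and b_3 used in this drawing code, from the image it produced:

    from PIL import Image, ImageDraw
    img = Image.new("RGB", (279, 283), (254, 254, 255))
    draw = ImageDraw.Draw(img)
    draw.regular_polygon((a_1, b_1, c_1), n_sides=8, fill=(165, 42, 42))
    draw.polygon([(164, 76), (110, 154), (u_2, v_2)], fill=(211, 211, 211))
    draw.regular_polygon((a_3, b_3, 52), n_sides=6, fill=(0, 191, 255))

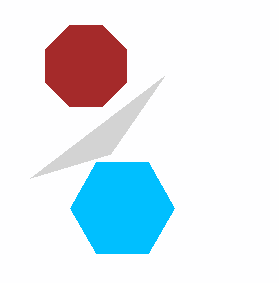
a_1 = 86, b_1 = 66, c_1 = 44, u_2 = 30, v_2 = 178, a_3 = 122, b_3 = 208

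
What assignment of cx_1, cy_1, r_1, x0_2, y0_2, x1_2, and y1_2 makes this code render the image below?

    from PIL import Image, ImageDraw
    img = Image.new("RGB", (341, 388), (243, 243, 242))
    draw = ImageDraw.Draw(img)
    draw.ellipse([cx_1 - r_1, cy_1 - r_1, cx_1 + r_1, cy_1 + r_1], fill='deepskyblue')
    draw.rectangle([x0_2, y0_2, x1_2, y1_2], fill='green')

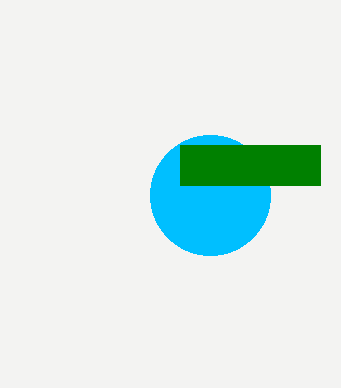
cx_1 = 210, cy_1 = 195, r_1 = 60, x0_2 = 180, y0_2 = 145, x1_2 = 320, y1_2 = 185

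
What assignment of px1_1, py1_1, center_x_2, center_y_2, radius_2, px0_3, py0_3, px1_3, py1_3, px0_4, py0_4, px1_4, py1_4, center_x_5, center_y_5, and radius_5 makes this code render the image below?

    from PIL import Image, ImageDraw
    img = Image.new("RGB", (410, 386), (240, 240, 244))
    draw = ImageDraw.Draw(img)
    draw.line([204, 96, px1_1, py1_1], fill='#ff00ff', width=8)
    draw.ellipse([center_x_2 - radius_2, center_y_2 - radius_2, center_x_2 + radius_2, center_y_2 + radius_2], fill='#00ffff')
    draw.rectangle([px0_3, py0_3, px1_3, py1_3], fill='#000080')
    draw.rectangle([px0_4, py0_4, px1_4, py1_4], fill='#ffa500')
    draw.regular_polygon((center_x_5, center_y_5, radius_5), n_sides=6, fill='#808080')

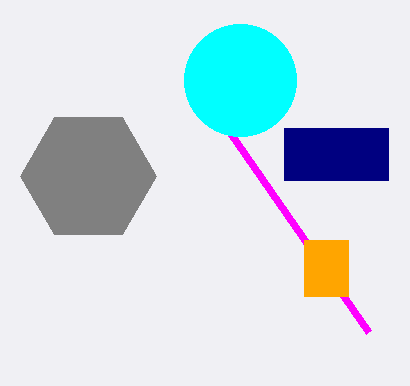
px1_1 = 368, py1_1 = 332, center_x_2 = 240, center_y_2 = 80, radius_2 = 56, px0_3 = 284, py0_3 = 128, px1_3 = 388, py1_3 = 180, px0_4 = 304, py0_4 = 240, px1_4 = 348, py1_4 = 296, center_x_5 = 88, center_y_5 = 176, radius_5 = 68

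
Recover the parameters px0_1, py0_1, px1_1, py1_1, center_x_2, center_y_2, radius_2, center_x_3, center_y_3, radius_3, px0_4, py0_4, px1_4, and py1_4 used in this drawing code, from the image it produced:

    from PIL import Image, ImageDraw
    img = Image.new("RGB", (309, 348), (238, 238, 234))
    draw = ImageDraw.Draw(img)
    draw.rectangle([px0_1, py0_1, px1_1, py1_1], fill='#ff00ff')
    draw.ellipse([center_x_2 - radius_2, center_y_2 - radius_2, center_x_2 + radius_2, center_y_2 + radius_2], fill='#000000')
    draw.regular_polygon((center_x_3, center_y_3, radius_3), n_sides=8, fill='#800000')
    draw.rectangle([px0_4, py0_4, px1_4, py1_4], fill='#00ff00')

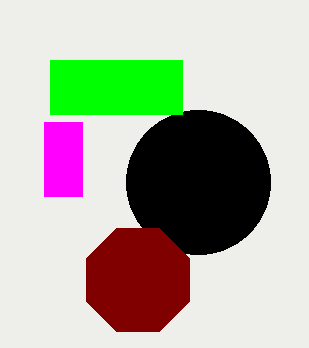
px0_1 = 44, py0_1 = 122, px1_1 = 82, py1_1 = 196, center_x_2 = 198, center_y_2 = 182, radius_2 = 72, center_x_3 = 138, center_y_3 = 280, radius_3 = 56, px0_4 = 50, py0_4 = 60, px1_4 = 182, py1_4 = 114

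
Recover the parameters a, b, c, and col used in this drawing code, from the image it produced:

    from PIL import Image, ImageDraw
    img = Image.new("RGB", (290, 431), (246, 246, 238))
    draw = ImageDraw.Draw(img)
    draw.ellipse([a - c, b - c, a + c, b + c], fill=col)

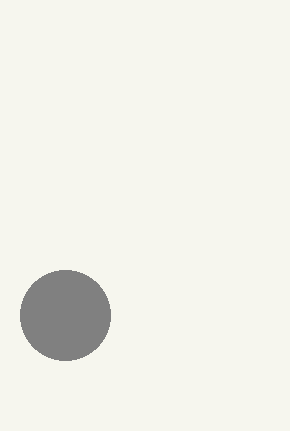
a = 65, b = 315, c = 45, col = 'gray'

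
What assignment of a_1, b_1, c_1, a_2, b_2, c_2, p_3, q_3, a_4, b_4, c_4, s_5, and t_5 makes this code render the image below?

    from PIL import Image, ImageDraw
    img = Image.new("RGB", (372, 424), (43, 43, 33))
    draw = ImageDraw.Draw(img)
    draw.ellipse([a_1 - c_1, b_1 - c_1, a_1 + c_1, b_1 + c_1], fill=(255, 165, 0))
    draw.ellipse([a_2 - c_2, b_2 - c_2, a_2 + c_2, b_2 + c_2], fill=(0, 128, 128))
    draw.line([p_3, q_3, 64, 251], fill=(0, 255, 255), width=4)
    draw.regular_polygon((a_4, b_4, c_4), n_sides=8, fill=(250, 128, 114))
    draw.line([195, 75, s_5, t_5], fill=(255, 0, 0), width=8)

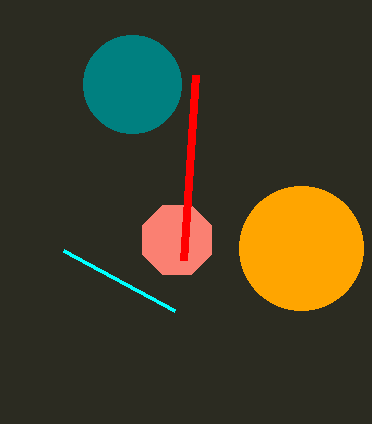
a_1 = 301, b_1 = 248, c_1 = 62, a_2 = 132, b_2 = 84, c_2 = 49, p_3 = 175, q_3 = 311, a_4 = 177, b_4 = 240, c_4 = 37, s_5 = 183, t_5 = 260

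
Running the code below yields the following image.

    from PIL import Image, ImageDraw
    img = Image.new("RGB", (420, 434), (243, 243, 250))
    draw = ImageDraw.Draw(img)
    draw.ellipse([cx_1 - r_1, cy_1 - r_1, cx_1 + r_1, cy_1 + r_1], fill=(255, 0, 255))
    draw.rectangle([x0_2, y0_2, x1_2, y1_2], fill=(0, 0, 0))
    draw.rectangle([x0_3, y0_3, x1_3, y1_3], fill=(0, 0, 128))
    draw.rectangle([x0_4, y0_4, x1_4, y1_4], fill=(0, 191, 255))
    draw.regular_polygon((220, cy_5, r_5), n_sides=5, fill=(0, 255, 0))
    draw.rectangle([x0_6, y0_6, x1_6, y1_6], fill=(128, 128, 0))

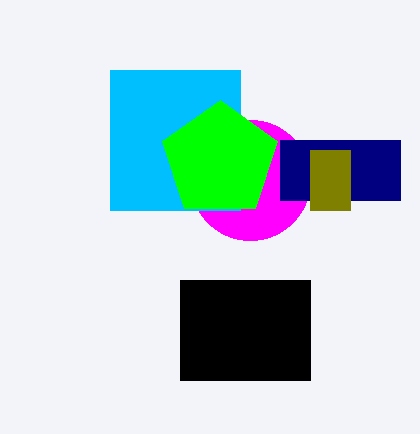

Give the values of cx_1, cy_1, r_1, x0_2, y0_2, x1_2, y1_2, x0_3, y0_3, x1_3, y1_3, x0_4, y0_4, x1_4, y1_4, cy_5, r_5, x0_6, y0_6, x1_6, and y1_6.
cx_1 = 250; cy_1 = 180; r_1 = 60; x0_2 = 180; y0_2 = 280; x1_2 = 310; y1_2 = 380; x0_3 = 280; y0_3 = 140; x1_3 = 400; y1_3 = 200; x0_4 = 110; y0_4 = 70; x1_4 = 240; y1_4 = 210; cy_5 = 160; r_5 = 60; x0_6 = 310; y0_6 = 150; x1_6 = 350; y1_6 = 210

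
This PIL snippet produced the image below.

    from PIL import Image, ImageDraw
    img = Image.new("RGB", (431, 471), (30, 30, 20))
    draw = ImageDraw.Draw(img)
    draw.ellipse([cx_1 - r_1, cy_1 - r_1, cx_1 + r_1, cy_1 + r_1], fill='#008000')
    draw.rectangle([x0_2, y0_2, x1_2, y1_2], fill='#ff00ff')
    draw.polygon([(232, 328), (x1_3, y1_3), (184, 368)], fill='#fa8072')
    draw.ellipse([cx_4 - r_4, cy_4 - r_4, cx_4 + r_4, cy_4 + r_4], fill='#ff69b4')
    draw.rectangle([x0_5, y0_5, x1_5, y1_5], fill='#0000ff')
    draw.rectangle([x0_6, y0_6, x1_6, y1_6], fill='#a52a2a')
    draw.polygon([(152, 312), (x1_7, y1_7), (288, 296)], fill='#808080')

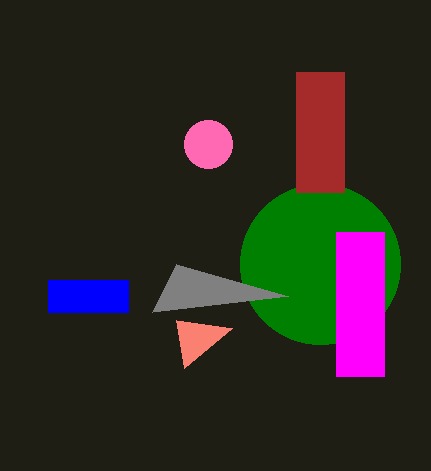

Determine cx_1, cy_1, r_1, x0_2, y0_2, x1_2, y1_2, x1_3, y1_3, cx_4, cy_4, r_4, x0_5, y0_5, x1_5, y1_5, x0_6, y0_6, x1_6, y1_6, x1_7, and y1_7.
cx_1 = 320
cy_1 = 264
r_1 = 80
x0_2 = 336
y0_2 = 232
x1_2 = 384
y1_2 = 376
x1_3 = 176
y1_3 = 320
cx_4 = 208
cy_4 = 144
r_4 = 24
x0_5 = 48
y0_5 = 280
x1_5 = 128
y1_5 = 312
x0_6 = 296
y0_6 = 72
x1_6 = 344
y1_6 = 192
x1_7 = 176
y1_7 = 264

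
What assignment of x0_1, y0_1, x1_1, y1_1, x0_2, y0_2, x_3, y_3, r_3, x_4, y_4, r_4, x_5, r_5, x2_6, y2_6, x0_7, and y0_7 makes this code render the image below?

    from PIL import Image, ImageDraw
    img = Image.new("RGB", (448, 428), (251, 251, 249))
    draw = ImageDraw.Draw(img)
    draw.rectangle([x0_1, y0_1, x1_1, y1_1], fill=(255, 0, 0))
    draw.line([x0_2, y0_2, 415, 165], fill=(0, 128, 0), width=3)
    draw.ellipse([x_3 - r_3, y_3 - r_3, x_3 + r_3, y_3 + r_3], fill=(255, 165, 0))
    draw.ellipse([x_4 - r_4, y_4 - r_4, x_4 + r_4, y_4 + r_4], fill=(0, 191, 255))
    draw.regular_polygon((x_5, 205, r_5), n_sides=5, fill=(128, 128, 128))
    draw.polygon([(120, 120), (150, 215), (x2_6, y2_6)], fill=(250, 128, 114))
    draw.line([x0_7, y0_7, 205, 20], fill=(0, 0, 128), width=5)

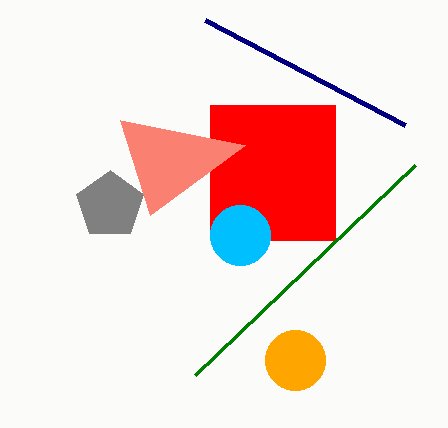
x0_1 = 210, y0_1 = 105, x1_1 = 335, y1_1 = 240, x0_2 = 195, y0_2 = 375, x_3 = 295, y_3 = 360, r_3 = 30, x_4 = 240, y_4 = 235, r_4 = 30, x_5 = 110, r_5 = 35, x2_6 = 245, y2_6 = 145, x0_7 = 405, y0_7 = 125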